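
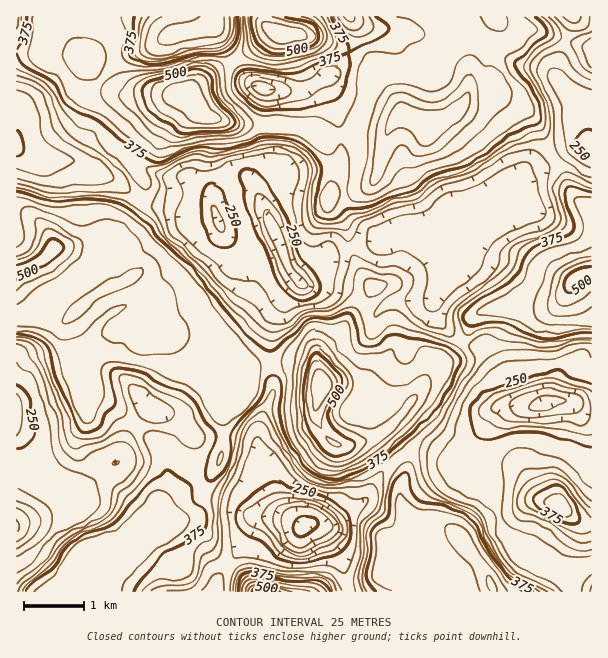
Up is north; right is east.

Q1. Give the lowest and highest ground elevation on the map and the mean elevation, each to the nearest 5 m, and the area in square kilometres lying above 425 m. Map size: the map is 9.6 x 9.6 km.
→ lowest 120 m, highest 570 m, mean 355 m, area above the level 16.7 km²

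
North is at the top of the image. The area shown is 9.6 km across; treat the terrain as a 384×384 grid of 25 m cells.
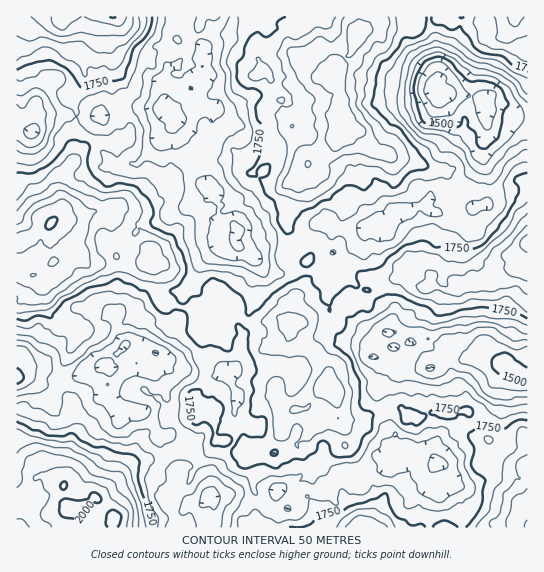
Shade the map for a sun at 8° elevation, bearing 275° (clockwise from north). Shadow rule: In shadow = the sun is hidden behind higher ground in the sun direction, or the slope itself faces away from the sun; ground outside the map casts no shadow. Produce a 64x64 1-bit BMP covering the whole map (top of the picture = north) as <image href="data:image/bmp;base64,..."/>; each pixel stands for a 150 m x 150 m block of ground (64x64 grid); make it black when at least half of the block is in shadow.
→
<image width="64" height="64" href="data:image/bmp;base64,Qk0+AgAAAAAAAD4AAAAoAAAAQAAAAEAAAAABAAEAAAAAAAACAAATCwAAEwsAAAIAAAAAAAAA////AAAAAAAAj//wAAPAAQDH/+AAB4AAAA//4AADgAAAH//hgAPAAAA//+OAA+AAAI//w4QAYAAB5/+BAYAwAAHz+AQBziAAAPHwAAA/mAABwUACDD/AAAHBwAAGP8AAEdjAAAQ/sABYeAAAIC84AIA4ADAAfhAAABAAMAR+AHAA4AAwBP4AOABwADAAfwB8AHAAIAD/gP4DgAAAAP/A/APAAEAA//B8AfgAQAB/8RwB/MAAAP8jGAD+ABAj/wABAH4AEB/+AOAAfgAQH/8MYCDwABAP/gdAZnAAAA8vAwAP/AAMAi8AAA/8GBwGAgCAD/wQOA4AAAgH/BwMBgAAAAP8HwQCAAAAAHgf/AAAAAAEcF/+BAAEAEBwf/wHQAAAZvA/+ARAAAAG8n/wEDABgAP2//A8MAAAB+f/8D54AAADx//AHj8AAAPH/4AGNwEAA4P/AAfBAQADIY8AA+HwAAPwDwAD8PEAAfwGAAPg6eAB/gAAB8D/8AD3AAAAwf/wgGHwAADI//DAAfgAAC//+ECB+AAQH//4QMH4ABAf//gA4fAAAH//+ADj8IAAf//4YOPwAAB///hgi/QAAH//+EAj/AAA///wAAf+AAD//8DAB/4BgH//gMAH/wAAP/8AIA//gAA//wAgB//AAh/+AAAD/8AAH/wAAwf/4AAD+AEAB/4AAAPxAQ=="/>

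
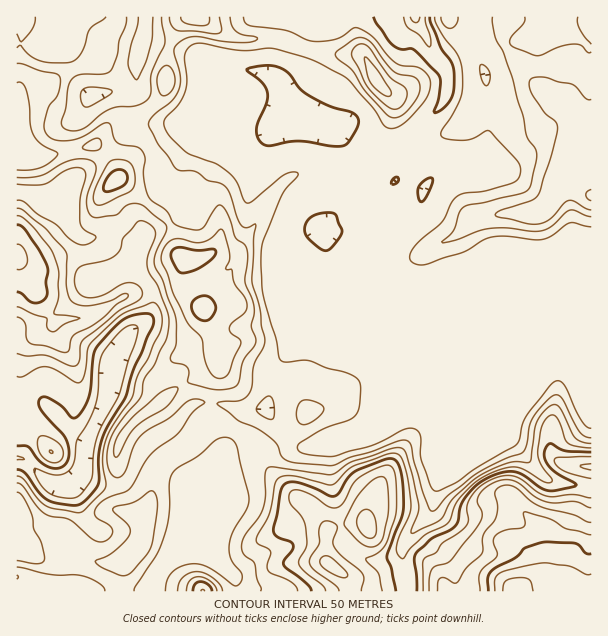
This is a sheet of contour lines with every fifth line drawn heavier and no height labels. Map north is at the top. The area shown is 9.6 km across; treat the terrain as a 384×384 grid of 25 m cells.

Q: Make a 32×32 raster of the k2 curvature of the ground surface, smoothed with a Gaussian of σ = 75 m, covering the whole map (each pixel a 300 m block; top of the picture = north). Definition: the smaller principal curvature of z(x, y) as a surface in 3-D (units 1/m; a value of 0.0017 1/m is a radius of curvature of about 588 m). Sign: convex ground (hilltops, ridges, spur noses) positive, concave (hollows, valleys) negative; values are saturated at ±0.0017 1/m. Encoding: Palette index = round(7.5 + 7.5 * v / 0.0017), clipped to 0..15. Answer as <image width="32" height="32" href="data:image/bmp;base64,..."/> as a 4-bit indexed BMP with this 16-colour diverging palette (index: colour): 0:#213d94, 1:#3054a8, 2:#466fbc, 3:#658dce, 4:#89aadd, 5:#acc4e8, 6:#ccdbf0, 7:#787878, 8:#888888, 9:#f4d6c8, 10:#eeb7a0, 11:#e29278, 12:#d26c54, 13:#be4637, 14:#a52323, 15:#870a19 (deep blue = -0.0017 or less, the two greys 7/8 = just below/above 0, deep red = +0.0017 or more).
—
<image width="32" height="32" href="data:image/bmp;base64,Qk12AgAAAAAAAHYAAAAoAAAAIAAAACAAAAABAAQAAAAAAAACAAATCwAAEwsAABAAAAAAAAAAlD0hAKhUMAC8b0YAzo1lAN2qiQDoxKwA8NvMAHh4eACIiIgAyNb0AKC37gB4kuIAVGzSADdGvgAjI6UAGQqHADNFVURGsUUzM2aAWVR6h4ZWZ3iDQxJVdoljUHdmRWd1lmdWh0Zld0NUBUB3dWZnhmaGNEdXdleFd0uBBUV2WGaEc3iJV3dUZ2RohyFmVmZ2khJUVld3ZHqCeIdAOZpiIDAhJjdmd2ZXY4moNAJ4EDUIsCk2dlZ3UzM1hjZiAghnVlIJUkd2eFQ0MRRWd1NXMYVHBXY0h1VIhmZVZ3d0SoJmZyBXgyJEaIeGd3d3hxZTZmdAZ2V4dVh3hmZ3d3dkVWVnQVdmeWVXd3d3Z3d3dmdmhkE3d3iGR3d3eHd3d3d3WIViBFVVZkd3d3d3eHd3d0RXhjBYp4VHd3dmd3d3d3d5U0eQdXeDV3d3eHd3d3d3d3MyMXU1U2d3d4hmZ3d3d5hkdjSqhZNnd3d3dlVmZneXU1ZRZldUV3d3dmh2RERXlTRmVEVYN1Z3d3ZWeHeYNDJEhUZmZzdmd3d3ZXh3eDcUQoplaGhGdmd3d3ZVVUdniEEYZWd2ZniHd3d2ZmVXh3hmZGd2Z3dmZ3d2d2Z3Znd0M4ZmVnd3d3d2VEeHZ3Z3dlJXdTR3d3d3Y1cieFd3dnZ0M0NzZ4d3d0OJcUdWeIaYdFU1w1d3dmY4dpJHVoh2ZVaXNGNDNEVmWERQVmdmdlVmd0RCNXd4ZWgmI2WGZnaGZndieJZERFVDVAl0iHd3"/>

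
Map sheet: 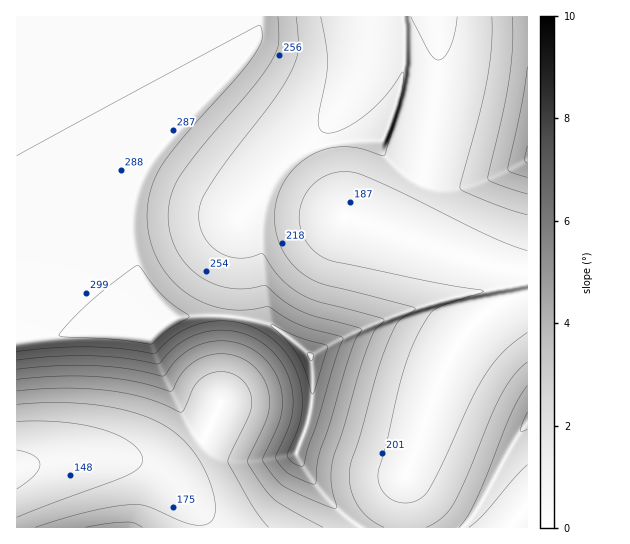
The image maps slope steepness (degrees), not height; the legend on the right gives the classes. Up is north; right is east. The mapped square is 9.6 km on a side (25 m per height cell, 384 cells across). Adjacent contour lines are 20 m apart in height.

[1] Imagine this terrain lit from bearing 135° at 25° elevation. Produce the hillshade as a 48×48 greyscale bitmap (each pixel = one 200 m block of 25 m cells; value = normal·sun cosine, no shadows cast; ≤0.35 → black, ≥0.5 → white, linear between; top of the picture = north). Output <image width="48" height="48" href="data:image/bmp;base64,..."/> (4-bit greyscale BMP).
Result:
<image width="48" height="48" href="data:image/bmp;base64,Qk32BAAAAAAAAHYAAAAoAAAAMAAAADAAAAABAAQAAAAAAIAEAAATCwAAEwsAABAAAAAAAAAAAAAAABEREQAiIiIAMzMzAERERABVVVUAZmZmAHd3dwCIiIgAmZmZAKqqqgC7u7sAzMzMAN3d3QDu7u4A////ACIiIiIiNWZmZmZnd4iJmYd3ZVRDI2mYdzMiIiIjNWZmZmZmd4iZmZiHZlVDMkiZh0QzMzMzRVZmZmZmZ4mZqpmIdmVUMyaZiFVERERERVZmZmZmZ4maqqmYh2ZUQyOKmWVVVVVVVWZmZmZmZnmru7qZiHZlQzJZqXZmZmZmZmZmZmZVVWi8zLupmHdlRDI4qod3d3dmZ3d3dmVDIjW93Mu6mIdlVDIlmoiIiHd3d3d3d2QyEAB97cy6mYdmVDMiepmZmIiIiIiIh2VCEAA87dy6qYd2VEMiSKqqmZmZmYiIiHZDIQAK7dy7qYh2VUMiI7u6qqqpmZmZmXZUMQAH7ty7qZh2ZUMyEcy7u7qqqqqqqYdlQhAG3tzLqph3ZUQyEd3MzLu7u6q7uph2UyEW3t3LqpiHZVQyIe3d3MzMu7zNy6mHZTIm3t3LupmHZlRDIe7u3d3czM3u3LqYdkM33u3MuqmIdlVDIv/+7u7d3d//7cuph1RH3+3cu6mYdmVEMv///+7u3e///ty6l2VFre7cy6qYh2VUQ7vMzMzMu9///+3LqHVDR73ty7qZh3ZVRHeIiIiIiIz//+3LmHZDM1i93LqpiHdlVXd3d3d3d3es3cuYdmVERERXrNy6mId2ZXd3d3d3d3d3d3ZURFVURERFV5vMuph3Znd3d3d3d3d2ZlVERWZVVEVVVVZ5qqqpiHd3d3d3d3d3ZmVURndmVVVVVWZmZ4iZmXd3d3d3d4iHdmZVVnd2ZVVVZmZmZmd3eHd3d3d3eIiId2ZlV4h3ZlZmZmZmd3d3d3d3d3d3eJmIh3ZmZ4iHdmZmZmd3d3d3iHd3d3d3eamYiHdmaJmId2Zmd3d3d3iIiHd3d3d3iaqZiId2eamYh3d3d3d3eIiIiHd3d3d3iqqpmIh3eaqZiHd3d3eIiIiImXd3d3d3irqqmYiHeaqpmId3eIiIiIiZmXd3d3d3eruqqZiIebuqmYiIiIiIiJmZmnd3d3d3ebu6qpmIiKu6qZiIiIiHd4mZqnd3d3d3eLy7qqmYiJu7qpmIiIh2ZVZ5qnd3d3d3d6zLuqqZiIq7uqmZmYh2ZURFeXd3d3d3d4vMu6qpmIibu6qZmYh2ZUQzNHd3d3d3d3m8y7qqmYiImZmZuYh2ZUQyInd3d3d3d3eczLuqqZiId3d3u5h3ZVQzInd3d3d3d3d5zMu6qpmId2Zli5h3ZVQzInd3d3d3d3d3rMy7uqmYh3Zla6h3ZVRDInd3d3d3d3d3eszLu6qZiHdmWbh3ZlRDInd3d3d3d3d3d6zMu6qpmHdmWLmHZlRDMnd3d3d3d3d3d3rMy7qpmId2Z6mHZlVDMnd3d3d3d3d3d3eszLuqmYd2ZpmHZlVDM3d3d3d3d3d3d3d6zMuqmYh2ZpmHZlVEM3d3d3d3d3d3d3d4vMuqmYh3ZomHZlVEM3d3d3d3d3d3d3d3m8uqmYh3Zol3ZlVEM3d3d3d3d3d3d3d3iruqmYh3Zol3ZlVEM3d3d3d3d3d3d3d3iruqmYh3Zoh3ZlVEMw=="/>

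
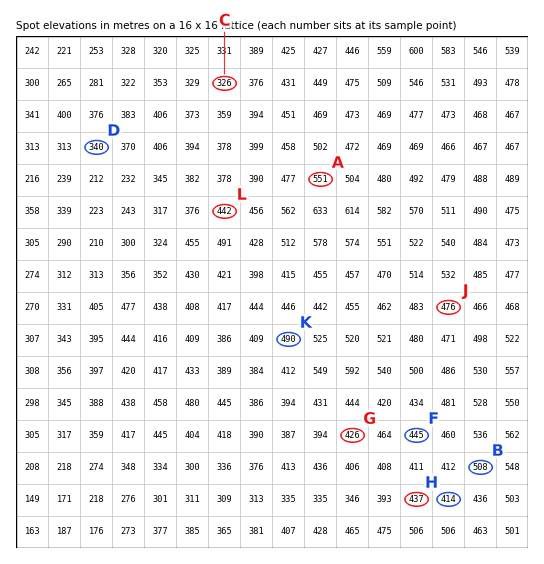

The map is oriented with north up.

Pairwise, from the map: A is higher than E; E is higher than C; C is lower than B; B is higher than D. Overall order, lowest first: C D E B A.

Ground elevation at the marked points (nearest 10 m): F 450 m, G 430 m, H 410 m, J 480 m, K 490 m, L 440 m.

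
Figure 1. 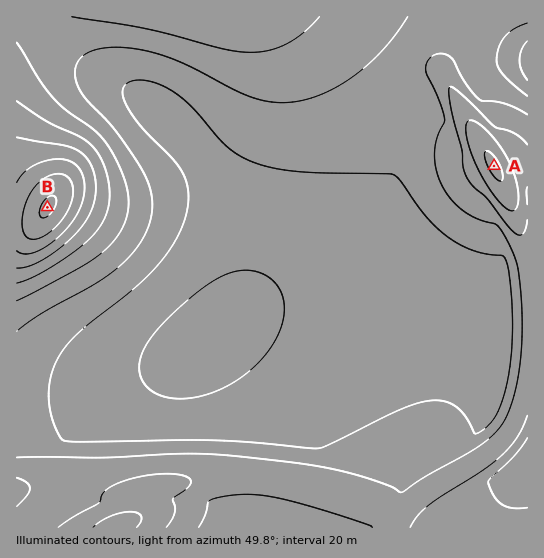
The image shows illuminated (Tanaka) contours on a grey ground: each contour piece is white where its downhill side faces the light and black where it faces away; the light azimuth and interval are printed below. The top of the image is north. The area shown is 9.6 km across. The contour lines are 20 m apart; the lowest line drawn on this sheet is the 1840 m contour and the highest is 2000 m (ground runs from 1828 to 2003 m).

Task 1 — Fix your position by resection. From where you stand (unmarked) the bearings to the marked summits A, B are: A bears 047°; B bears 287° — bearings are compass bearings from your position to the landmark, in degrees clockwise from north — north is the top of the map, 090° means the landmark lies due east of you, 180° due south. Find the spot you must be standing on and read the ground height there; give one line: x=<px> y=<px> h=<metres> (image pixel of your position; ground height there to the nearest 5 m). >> x=350 y=300 h=1850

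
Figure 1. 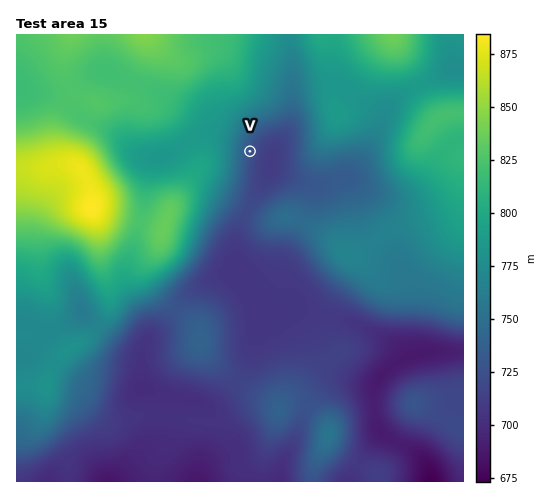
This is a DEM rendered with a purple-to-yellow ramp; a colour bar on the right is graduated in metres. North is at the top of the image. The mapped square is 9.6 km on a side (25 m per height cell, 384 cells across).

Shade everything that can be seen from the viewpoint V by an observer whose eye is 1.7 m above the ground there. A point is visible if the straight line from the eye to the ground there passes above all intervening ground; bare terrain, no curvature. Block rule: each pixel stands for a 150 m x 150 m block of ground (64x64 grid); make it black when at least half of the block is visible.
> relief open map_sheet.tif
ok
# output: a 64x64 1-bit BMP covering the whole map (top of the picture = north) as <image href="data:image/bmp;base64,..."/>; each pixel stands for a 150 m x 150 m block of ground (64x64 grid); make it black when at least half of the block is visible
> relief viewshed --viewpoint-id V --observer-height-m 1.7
<image width="64" height="64" href="data:image/bmp;base64,Qk0+AgAAAAAAAD4AAAAoAAAAQAAAAEAAAAABAAEAAAAAAAACAAATCwAAEwsAAAIAAAAAAAAA////AAAAAAAAAAAAAAAAAAAAAAAAAAAAAAAAAAAAAAAAAAAAAAAAAAAAAAAAAAAAAAAAAAAAAAAAAAAAAAAAAAAAAAAAAAAAAAAAAAAAAAAAAAAAAAAAAAAAAAAcAAAAAAAAAHwAAAAAAAAA/AAAAAAAAAD4AAAAAAAAAfAAAAAAAAAB4AAAAAAAAAPAAAAAAAAAB8AAAAAAAAAHgAAAAAAAAA+AAAAAAAAAH4AAAAAAAAAPgAAAAAAAAAeAAAAAAAAAAwAAAAAAAAABAAAAAAAAAAAAAAAAAAAAAAAAAAAAAAAAAAAAAAAAAAAAAAAAAAAAAAAAAAAAAAAAAAAAAAAAAAAAAAAAAAAAAAAAAAAAAAAAAAwAAAAAAAAAHgAYAAAAAAAf4DwAAAAAAD/4fAAAAAB4f//8AAAAAH////wAAAAAf////AAAAAB////8AAAAAH////wAAAAA//wf+AAAAAH/4A/gAAAAA//gD4AAAAAD/+AHgAAAAAP/4AeAAAAAA//wA4AAAAAB//ABgAAAAAH/+ADAAAAAAf/4AEAAAAAA//gAAAAAAAD/+AAAAAAAAP/wAAAAAAAAwfAAAAAAAAAA8AAAAAAAAADgAAAAAAAAAGAAAAAAAAAAcAAAAAAAAABwAAAAAAAAAHAAAAAAAAAAMDgAAAAAAAAg+AAAAAAAACD4AA=="/>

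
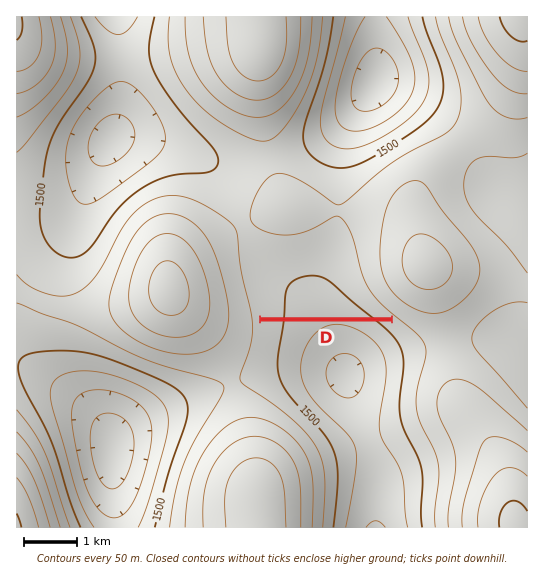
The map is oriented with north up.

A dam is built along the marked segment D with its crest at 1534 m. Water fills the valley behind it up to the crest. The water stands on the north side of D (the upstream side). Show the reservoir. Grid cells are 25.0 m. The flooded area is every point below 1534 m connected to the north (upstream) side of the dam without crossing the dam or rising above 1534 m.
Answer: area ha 267.7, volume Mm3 70.02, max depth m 71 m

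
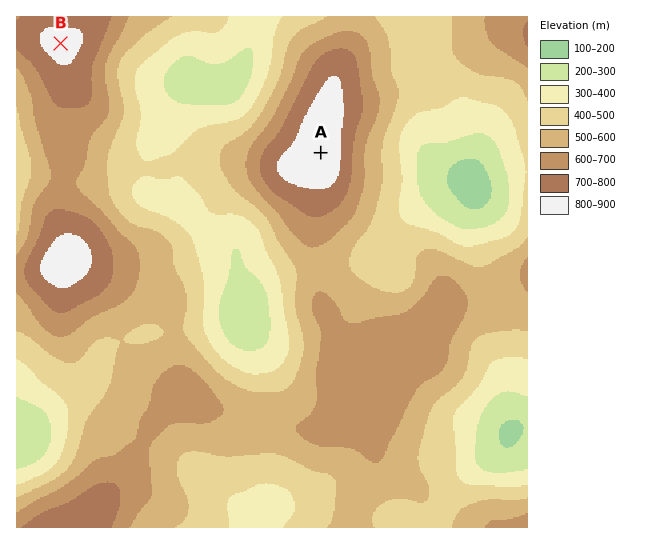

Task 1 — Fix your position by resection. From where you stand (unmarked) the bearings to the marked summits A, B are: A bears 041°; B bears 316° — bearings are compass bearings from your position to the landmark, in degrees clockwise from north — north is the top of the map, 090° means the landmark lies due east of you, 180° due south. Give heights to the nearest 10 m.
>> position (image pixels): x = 248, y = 237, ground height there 340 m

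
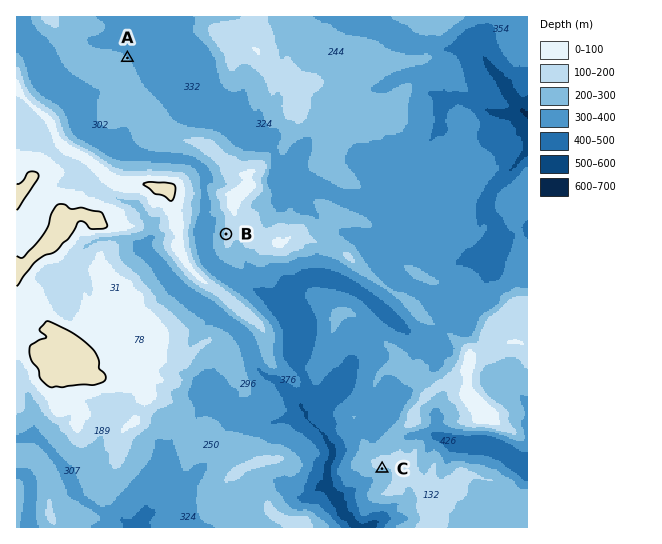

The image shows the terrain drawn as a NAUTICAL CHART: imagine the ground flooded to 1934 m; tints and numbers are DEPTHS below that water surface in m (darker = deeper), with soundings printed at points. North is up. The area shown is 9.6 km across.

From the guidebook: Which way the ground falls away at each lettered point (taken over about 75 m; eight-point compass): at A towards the NE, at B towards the W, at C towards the S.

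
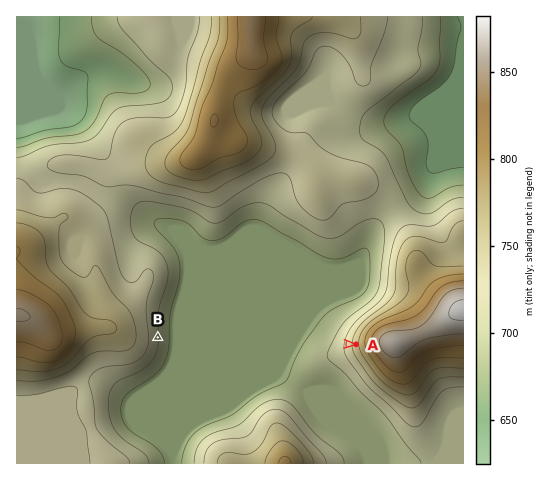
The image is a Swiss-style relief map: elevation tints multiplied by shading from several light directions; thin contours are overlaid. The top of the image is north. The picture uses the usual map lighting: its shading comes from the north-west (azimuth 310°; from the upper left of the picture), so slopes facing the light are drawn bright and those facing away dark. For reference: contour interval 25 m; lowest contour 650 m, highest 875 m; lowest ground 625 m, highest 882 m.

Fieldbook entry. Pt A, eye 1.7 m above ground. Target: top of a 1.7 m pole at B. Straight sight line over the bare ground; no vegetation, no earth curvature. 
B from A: visible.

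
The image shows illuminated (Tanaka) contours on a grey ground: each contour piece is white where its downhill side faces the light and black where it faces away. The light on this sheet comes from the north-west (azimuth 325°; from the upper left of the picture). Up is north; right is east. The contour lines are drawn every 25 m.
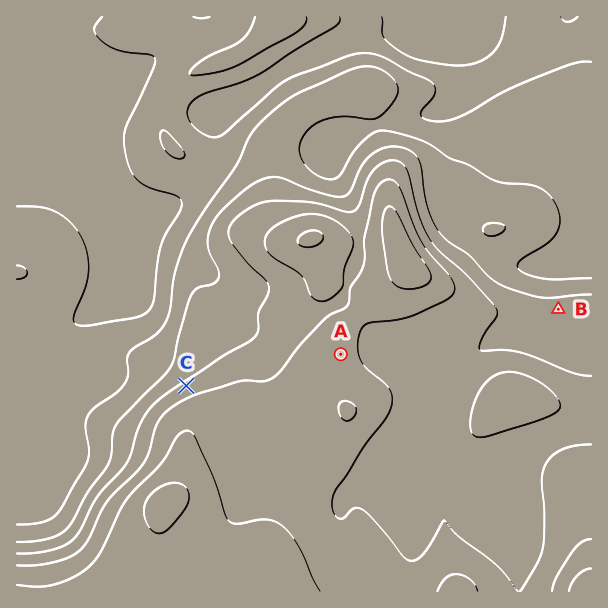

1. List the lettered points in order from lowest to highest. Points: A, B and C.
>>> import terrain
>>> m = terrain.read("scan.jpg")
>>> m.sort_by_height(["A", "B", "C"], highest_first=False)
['B', 'C', 'A']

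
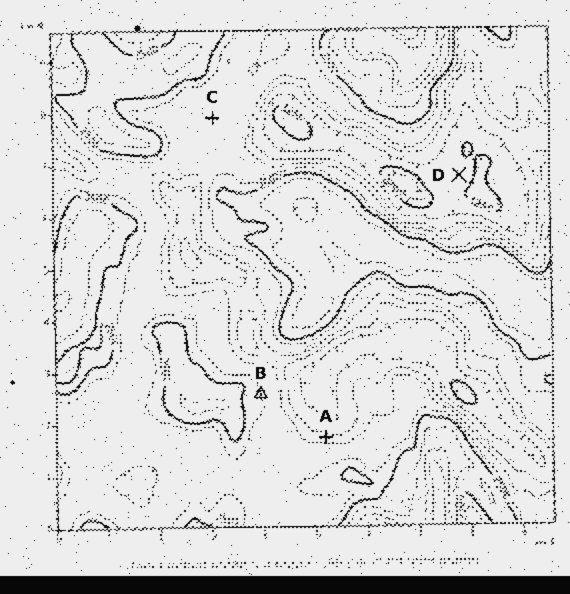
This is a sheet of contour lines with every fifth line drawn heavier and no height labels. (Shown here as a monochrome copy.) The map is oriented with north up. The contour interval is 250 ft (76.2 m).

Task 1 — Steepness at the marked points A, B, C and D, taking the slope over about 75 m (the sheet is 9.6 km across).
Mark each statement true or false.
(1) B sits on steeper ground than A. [false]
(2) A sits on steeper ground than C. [true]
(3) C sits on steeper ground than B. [false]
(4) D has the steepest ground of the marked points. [false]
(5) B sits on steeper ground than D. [true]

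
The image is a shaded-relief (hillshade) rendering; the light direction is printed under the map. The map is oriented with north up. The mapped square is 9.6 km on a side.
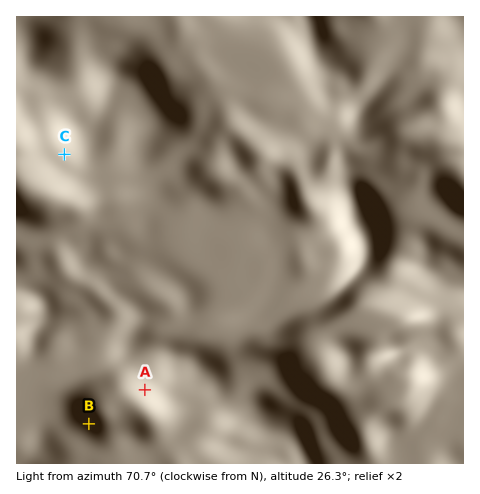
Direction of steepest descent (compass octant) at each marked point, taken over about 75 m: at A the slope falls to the NE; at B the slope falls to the SW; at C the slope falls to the NE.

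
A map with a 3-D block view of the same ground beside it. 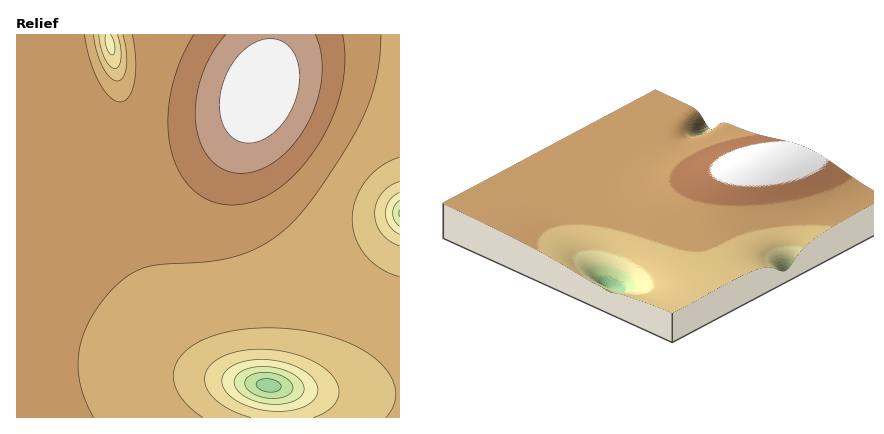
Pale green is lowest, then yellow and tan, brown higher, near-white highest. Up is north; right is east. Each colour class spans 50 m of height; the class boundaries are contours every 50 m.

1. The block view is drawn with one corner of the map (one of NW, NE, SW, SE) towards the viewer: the SE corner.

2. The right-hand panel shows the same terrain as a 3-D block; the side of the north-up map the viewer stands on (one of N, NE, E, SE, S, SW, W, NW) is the SE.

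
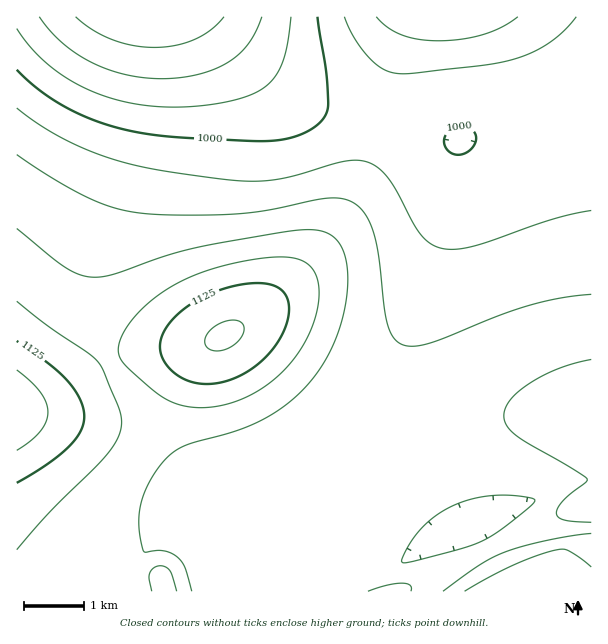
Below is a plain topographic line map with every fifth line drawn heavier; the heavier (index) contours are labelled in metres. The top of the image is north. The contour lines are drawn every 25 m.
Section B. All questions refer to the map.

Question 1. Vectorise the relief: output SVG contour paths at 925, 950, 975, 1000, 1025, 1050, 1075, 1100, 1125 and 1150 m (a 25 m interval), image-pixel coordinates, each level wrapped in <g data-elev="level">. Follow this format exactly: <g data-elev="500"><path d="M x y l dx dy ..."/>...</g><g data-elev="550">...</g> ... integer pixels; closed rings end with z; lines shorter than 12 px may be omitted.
<g data-elev="925"><path d="M224 17l-14 13-15 9-19 6-21 2-23-2-21-6-19-10-16-12"/></g><g data-elev="950"><path d="M262 17l-6 15-8 12-9 10-11 8-13 7-17 5-18 4-18 1-18-1-18-3-18-5-16-8-17-9-13-11-12-12-11-13"/></g><g data-elev="975"><path d="M291 17l-3 25-5 18-7 15-9 10-13 8-18 7-24 4-27 3-27 0-26-4-24-6-22-9-21-11-18-14-17-16-13-18"/></g><g data-elev="1000"><path d="M458 155l-6-2-6-4-2-6 1-6 4-5 6-4 7-1 6 1 7 6 0 9-7 8z"/><path d="M317 17l10 58 1 27-1 9-5 9-10 9-13 6-15 4-27 2-77-4-33-3-28-6-30-10-27-13-24-16-21-19"/></g><g data-elev="1025"><path d="M465 591l48-26 24-10 20-5 7-1 5 2 22 16"/><path d="M591 210l-40 10-77 26-16 3-14 0-12-4-10-9-8-11-24-45-10-11-12-7-11-2-12 1-55 16-29 4-30-1-60-8-45-9-39-13-37-19-33-23"/><path d="M344 17l12 23 16 21 15 10 17 3 82-9 33-8 17-6 15-9 14-12 11-13"/></g><g data-elev="1050"><path d="M443 591l36-26 24-12 42-12 46-8"/><path d="M404 563l-3-2 3-7 15-23 15-14 18-11 19-7 21-3 24 0 19 4-4 6-19 15-17 13-13 7-26 9z"/><path d="M591 294l-28 4-30 6-33 11-68 27-15 4-12 0-10-7-8-15-3-16-6-56-6-25-9-16-12-9-12-4-13 0-60 13-36 3-57 1-36-2-26-6-25-10-33-19-36-23"/><path d="M376 17l11 10 15 8 17 4 19 2 24-2 21-5 18-7 17-10"/></g><g data-elev="1075"><path d="M192 591l-7-24-8-10-12-6-7-1-12 2-3-1-3-17-1-16 2-15 5-14 13-22 17-17 16-7 47-13 24-10 27-18 22-22 11-15 9-17 7-18 5-18 3-19 1-18-2-15-4-12-7-10-11-6-12-2-18 1-100 17-31 9-50 17-21 3-14-3-13-7-48-38"/><path d="M411 591l-1-6-8-2-15 2-19 6"/><path d="M591 359l-31 9-30 15-19 16-6 9-1 8 3 10 9 9 71 44-1 3-23 19-5 6-2 6 3 5 5 2 27 2"/></g><g data-elev="1100"><path d="M177 591l-6-19-4-4-6-2-6 1-5 6-1 6 3 12"/><path d="M17 550l33-38 57-57 11-18 4-15-4-17-15-34-5-9-10-9-43-29-28-23"/><path d="M189 407l26 0 28-9 26-14 21-21 18-27 6-15 4-15 1-13-1-12-4-9-6-8-14-6-19-1-30 4-33 8-24 9-21 11-19 14-15 15-8 12-6 12-1 9 3 9 12 12 26 23 14 7z"/></g><g data-elev="1125"><path d="M17 483l30-18 21-18 13-16 3-15-1-9-4-9-12-18-19-17-31-22"/><path d="M195 383l17 1 19-5 20-10 16-13 13-18 8-18 1-17-3-7-4-5-9-6-10-2-15 1-17 3-16 5-15 7-14 9-12 10-8 11-5 9-1 9 2 9 4 9 8 8 9 6z"/></g><g data-elev="1150"><path d="M17 450l13-9 9-9 6-9 3-10-2-11-6-10-10-11-13-11"/><path d="M210 350l12 0 13-6 8-11 1-4-1-5-4-3-8-1-9 2-8 5-7 7-2 7 1 5z"/></g>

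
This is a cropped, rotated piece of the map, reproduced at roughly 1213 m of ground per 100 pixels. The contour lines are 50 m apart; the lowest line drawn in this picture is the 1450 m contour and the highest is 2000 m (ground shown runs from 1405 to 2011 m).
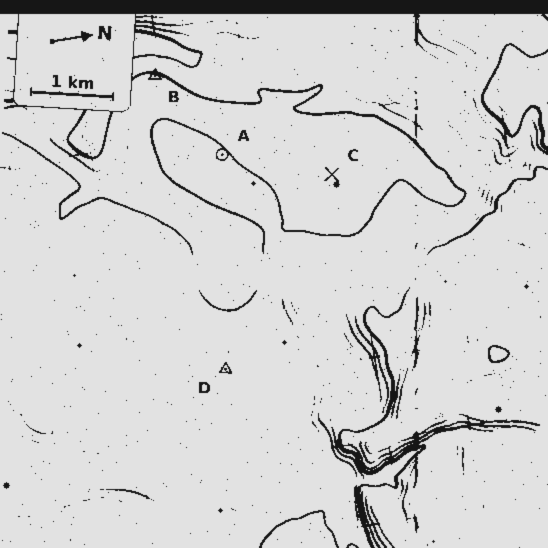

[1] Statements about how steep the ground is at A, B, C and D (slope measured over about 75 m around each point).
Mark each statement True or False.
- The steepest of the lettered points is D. False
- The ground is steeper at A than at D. True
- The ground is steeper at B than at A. True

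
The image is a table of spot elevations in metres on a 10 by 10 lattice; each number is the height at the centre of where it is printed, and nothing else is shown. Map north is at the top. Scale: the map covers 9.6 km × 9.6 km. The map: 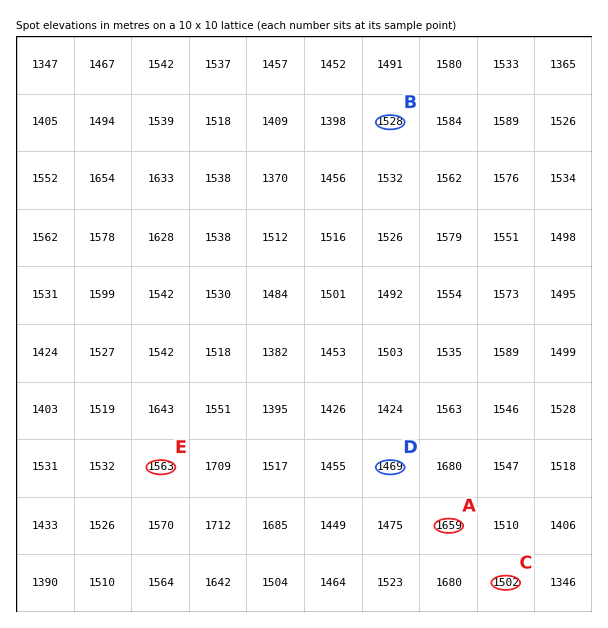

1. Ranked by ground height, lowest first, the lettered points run D C B E A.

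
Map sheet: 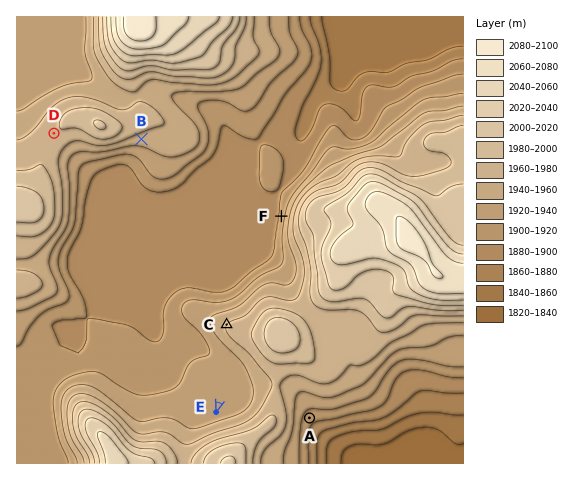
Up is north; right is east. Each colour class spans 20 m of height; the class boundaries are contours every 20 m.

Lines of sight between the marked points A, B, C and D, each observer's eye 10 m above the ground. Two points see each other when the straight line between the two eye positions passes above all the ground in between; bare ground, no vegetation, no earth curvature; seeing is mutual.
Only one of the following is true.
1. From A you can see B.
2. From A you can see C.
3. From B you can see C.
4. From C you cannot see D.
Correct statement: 3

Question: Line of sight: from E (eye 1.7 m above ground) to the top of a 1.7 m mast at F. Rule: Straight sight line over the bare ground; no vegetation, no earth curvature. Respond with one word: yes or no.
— no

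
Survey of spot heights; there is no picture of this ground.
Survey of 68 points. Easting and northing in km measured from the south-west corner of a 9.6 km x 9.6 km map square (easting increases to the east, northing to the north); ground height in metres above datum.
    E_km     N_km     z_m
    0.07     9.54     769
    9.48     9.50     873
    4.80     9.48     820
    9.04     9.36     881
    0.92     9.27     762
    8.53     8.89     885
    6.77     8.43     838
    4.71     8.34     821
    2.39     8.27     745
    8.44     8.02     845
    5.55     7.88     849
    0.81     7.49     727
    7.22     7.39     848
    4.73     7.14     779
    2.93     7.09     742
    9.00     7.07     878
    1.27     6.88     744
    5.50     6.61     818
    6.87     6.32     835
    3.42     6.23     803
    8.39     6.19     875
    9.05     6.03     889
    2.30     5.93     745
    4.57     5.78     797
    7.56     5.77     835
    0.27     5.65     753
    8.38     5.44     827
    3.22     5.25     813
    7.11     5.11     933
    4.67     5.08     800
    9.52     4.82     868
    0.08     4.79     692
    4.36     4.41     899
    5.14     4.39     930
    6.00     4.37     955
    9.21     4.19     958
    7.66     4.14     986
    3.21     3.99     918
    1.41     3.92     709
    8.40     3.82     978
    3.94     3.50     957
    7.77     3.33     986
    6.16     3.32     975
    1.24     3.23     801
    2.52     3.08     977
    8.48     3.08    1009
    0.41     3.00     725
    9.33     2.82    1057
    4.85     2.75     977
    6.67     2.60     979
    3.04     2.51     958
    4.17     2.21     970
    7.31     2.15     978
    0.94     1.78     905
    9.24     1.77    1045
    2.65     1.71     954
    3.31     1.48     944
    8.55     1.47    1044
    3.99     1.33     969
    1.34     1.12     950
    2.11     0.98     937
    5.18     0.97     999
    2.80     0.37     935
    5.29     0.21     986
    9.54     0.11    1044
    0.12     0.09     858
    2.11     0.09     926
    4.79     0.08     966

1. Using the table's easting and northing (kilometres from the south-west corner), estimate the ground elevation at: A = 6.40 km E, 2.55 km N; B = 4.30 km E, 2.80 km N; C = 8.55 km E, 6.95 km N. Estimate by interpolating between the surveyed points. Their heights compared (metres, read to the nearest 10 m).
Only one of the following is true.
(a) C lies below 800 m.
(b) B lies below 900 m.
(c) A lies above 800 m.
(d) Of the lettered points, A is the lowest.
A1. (c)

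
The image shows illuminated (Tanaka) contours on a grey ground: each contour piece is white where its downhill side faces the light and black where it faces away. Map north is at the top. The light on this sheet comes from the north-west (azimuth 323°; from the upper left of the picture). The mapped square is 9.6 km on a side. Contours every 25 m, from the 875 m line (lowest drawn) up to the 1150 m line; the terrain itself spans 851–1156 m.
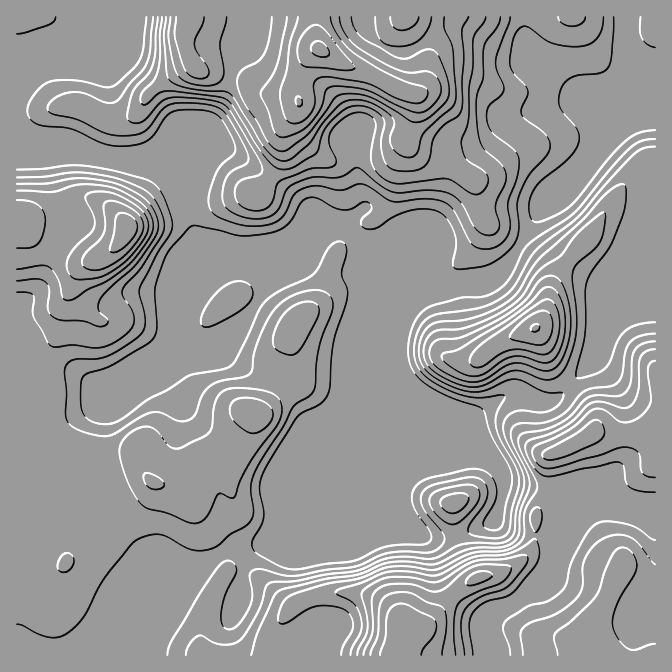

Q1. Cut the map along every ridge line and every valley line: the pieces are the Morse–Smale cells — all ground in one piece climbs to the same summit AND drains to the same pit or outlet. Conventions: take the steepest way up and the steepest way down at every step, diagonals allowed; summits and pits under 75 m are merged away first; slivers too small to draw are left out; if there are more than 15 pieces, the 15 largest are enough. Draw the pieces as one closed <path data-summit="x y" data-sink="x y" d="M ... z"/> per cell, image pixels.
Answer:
<path data-summit="320 50" data-sink="627 17" d="M655 16l-638 0-1 137 29 1 13-3 27 0 12 5 27 5 20 0 15-3 15 12 10 17 2 21 8 27 5 4 13 0 35 7 27-3 18-7 22 1-94 39-17 17-14 22 2 18 8 6 10 0 31-15 13-14 15-26 32-15 10-10 20 10 22 2 12 5 74 0 12 7 35-5 19-10 14-18 25-43 48-45 27-37 11-12 0-16 5-14-1-21 19 17 4-1z"/><path data-summit="127 228" data-sink="627 17" d="M85 151l-27 0-13 3-29 1 0 500 141 1 4-19 17-39 18-18 12-16 6-6 15-9 34-5 13-26 40-100 18-15 9-15 56-56 14-24 9-9 36-16-8 0-12-7-74 0-12-5-22-2-20-10-10 10-32 15-15 26-13 14-26 14-15 1-10-9 0-15 14-22 17-17 94-39-22-1-18 7-27 3-35-7-13 0-5-4-8-27-2-21-5-10-10-13-10-6-15 3-20 0-27-5z"/><path data-summit="405 632" data-sink="627 17" d="M634 61l0 22-5 14 0 16-11 12-12 17 0 3 33 33-3 14 0 21-2 2 0 38-45 110-20 25-10 10-7 3-10 2-22-9-12 0-33 22-30-10-25-15-14-14-7-20 3-29-59 60-9 15-18 15-40 100-13 26-23 2-21 8-11 10-12 16-18 18-19 44 0 14 333 0 1-2-7-17 2-20 6-6 21-8 24-19 9-9 5-10 3-11 0-27 2-2 0-23-4-5 1-4 4-2 31 0 32 15 20 5 14-1 0-430-4-1z"/><path data-summit="535 328" data-sink="627 17" d="M605 143l-14 19-48 45-25 43-14 18-19 10-21 3-34 13-17 14-12 24-2 25 7 20 14 14 28 17 27 8 33-22 12 0 22 9 10-2 7-3 30-35 45-110 0-38 2-2 0-21 3-14z"/><path data-summit="592 624" data-sink="627 17" d="M590 491l-31 0-5 2 4 9 0 23-2 2 0 27-3 11-5 10-9 9-24 19-21 8-6 6-2 20 8 19 162-1 0-143-14-1-20-5z"/>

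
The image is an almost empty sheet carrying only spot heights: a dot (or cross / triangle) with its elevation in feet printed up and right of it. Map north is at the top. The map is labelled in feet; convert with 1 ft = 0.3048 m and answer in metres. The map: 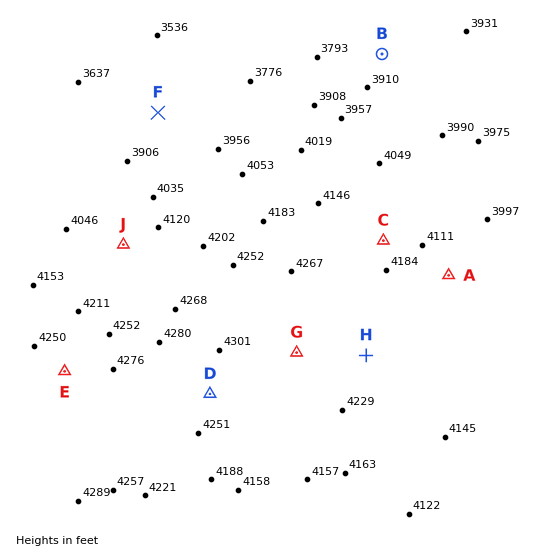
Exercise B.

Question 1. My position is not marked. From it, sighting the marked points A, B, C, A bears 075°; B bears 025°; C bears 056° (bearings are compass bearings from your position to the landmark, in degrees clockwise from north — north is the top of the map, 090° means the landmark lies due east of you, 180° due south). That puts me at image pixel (255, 327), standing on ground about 1310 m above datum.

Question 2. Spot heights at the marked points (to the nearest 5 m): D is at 1305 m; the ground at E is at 1305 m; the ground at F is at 1155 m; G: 1310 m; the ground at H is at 1290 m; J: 1260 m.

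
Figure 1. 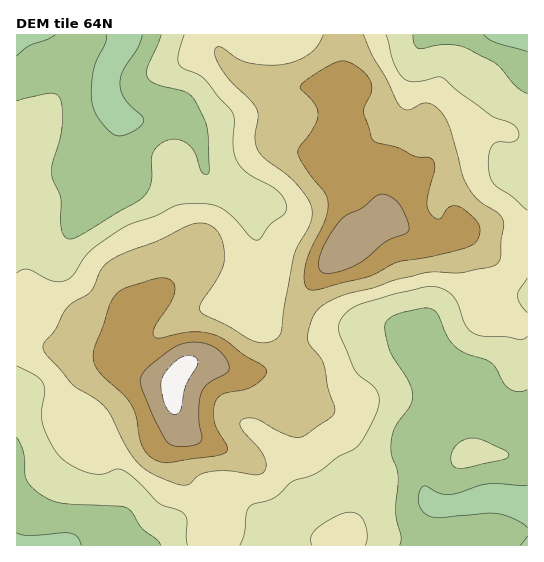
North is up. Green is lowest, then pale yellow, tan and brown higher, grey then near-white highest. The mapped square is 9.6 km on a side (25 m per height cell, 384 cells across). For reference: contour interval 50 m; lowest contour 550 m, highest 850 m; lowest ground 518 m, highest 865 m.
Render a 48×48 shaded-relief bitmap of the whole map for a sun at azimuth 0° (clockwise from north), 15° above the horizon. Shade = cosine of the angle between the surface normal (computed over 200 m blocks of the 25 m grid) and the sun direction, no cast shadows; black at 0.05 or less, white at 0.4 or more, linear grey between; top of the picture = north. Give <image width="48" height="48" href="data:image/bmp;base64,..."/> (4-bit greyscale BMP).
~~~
<image width="48" height="48" href="data:image/bmp;base64,Qk32BAAAAAAAAHYAAAAoAAAAMAAAADAAAAABAAQAAAAAAIAEAAATCwAAEwsAABAAAAAAAAAAAAAAABEREQAiIiIAMzMzAERERABVVVUAZmZmAHd3dwCIiIgAmZmZAKqqqgC7u7sAzMzMAN3d3QDu7u4A////AHZVZ4iIh2d4mZmIiJmau7qZmZqquqmYiHZVVniIh2Z4mpmYiZmrvMupmaq8zLupqndlVWZ3d2ZnmamZiImrzMuqmavN3t3MzHdmVVVWZ2ZmeJmYd3iavMy6mZq6q83cy3d2ZlVWZmZVZ4mHZmeImry7qZmHZniZh3d3ZmZmZVRFeIh1VWZmeJqqqYh2VERERIiHdmZmVDNFZmVEVnZVZ3iJqZiHZUMzRJmHdmd2QyIjMjNFeIdlZmd4mpiIh2ZmZ4iHZmd2REQxETV5qod3ZmZ4mZiJmZiJmYh3Znh2VnZTRXq8uYd3dmZ3iZiJqqqqqYh3eJh2eHZWebzLmHd3d2Z3eIiJq7qqqoiImZh3iHZWirqph3eId3d3d3iJmqqpmYmZmYd3d2ZniZh3d4iIiJmId3iJmZmZmYmpmHZmZmeIiHVVZ4iImaqpiIiZmZmYiHiZh2VVZ3iYdkM0VniImru6qZmZmZmYd2Znd2VniaqoZURWZ3iJmqu7u6qZmZmIdlVWd3d4q93Khmeaqpqqqqq7u6mZmIiHd2ZniIiJq9/9yqve3cu7uqqruqmZh2Znd4iJmZqYms7////+7cu7u6qqqpmYhlRWd6qqqZqpiaz////+3LqZqqqqmZmYdkRFZ7u6qqqpiIm+///cu6mImZmZmIiIdlVWeKq7u7uqmHeKvNy7qqmHdmZmd3eId3d4mpqrzMu7qYd3iaqqmqmGREMzRFVmZnmqqpms3cu8zLqHd3iZmaqFMhEBEiM0Romqmaq8zcu83cuph3eJmaqWMQAAEREiNXiHeKq7zLu8zMy6mIeJmZqoUhEiIiESNWZmeKqrvMzMzMy6mYiJqpq6hkREQzIjNFVniJmqvN3dzMy6mZmqqpq8yod2VERFZVV4mYmavN7t3MzLqqqrqqvN3LmIdlaIh3eImZmZq97u7d3czMu7qrvM3cuph4mqmZmYiaqpmbze/u3d7t3Lu7uqvMy6mZq6qry6qrupmJrN7t3d7u3LqqmImsy6qqqqu97ty7uqmZmrzMzN7u25iIdmebu6qqmavd3dy6qqqpmqq6qrzcuXZmVVaKuqqqmJvMzMy5mZqqqqmZmaq6h2VURFeKq7qrqYmqqqqoiJmqqqmZmZqpd2VEVniZq7u7upmqmZiHeImZqqqqqqqZh3ZWeJmZmszMu6qqmYd4iIiZqqu7zLuZmIh4mqqZmbzMu6qqmId5mIiZq7zMzMqYmZmaqqqpmavLu7qqmZmaqpmZq7qru7mIiZmqqqqpmaq8u7uqqZqsy6mZu5h4mZh3d4iIiZmImZq8vMy7qqu9zKmZqoZmZ3d2ZmZnd4d3eIm8zdy7qrzMy7qZmYdmVVVmVVaIiIiIiJrN3ty6qrzLu7qZiZmHZURVVoq8y7uqqrzN7cuqq8zLu7upiauphlVWeb3u7d3MzN3M3LqrzMy7u7upeKzLqYdnm83d3d3MzMy7zMzM3ty6q7uph5vLuqmJq8y7vMzLu7uqvN7d7u3Kq7qpiJvLu6qau7u6u7u7u7qqrO7u7u3A=="/>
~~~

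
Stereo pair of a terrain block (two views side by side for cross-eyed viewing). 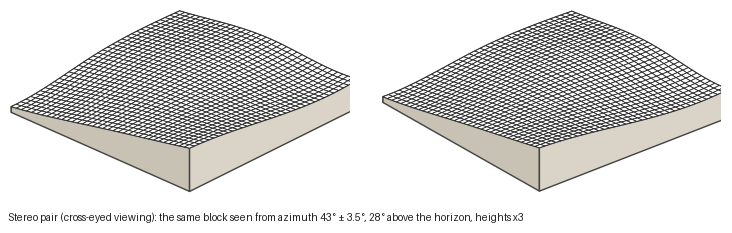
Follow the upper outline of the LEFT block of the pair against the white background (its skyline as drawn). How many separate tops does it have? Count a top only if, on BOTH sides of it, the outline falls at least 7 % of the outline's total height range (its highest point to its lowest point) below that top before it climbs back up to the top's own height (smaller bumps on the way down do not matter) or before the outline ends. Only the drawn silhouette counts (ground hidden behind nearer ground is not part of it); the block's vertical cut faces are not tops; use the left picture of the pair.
2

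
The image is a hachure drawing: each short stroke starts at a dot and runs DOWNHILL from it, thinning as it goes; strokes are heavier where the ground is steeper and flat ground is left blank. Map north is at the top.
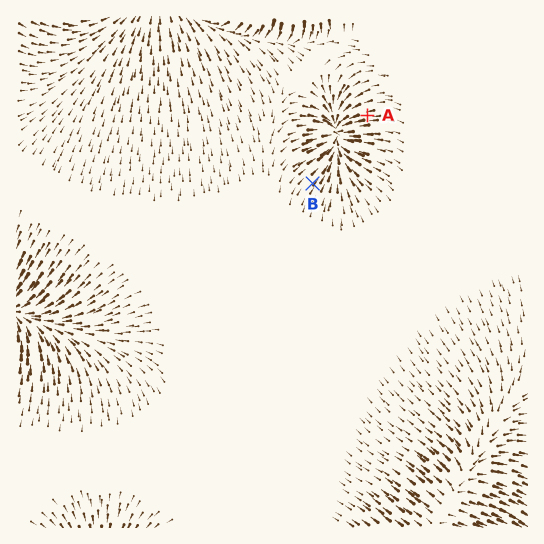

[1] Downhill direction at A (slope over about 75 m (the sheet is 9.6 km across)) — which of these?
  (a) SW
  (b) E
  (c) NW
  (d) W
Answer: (d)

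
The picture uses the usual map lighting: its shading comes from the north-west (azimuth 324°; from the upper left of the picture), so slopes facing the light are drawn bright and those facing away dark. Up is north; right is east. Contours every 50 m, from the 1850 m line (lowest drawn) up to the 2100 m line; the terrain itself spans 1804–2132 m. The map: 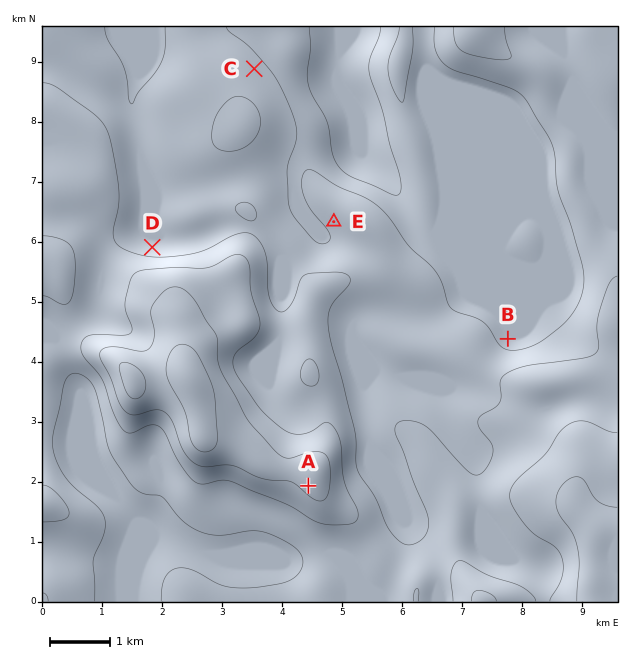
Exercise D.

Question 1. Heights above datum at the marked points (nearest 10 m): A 2060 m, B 1880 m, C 1910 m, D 1920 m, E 1910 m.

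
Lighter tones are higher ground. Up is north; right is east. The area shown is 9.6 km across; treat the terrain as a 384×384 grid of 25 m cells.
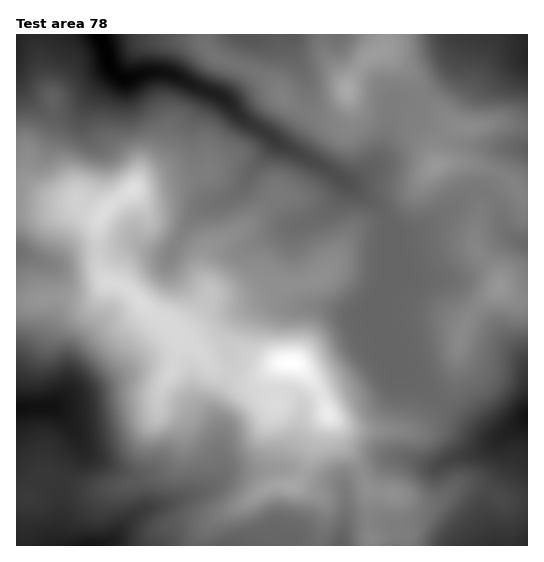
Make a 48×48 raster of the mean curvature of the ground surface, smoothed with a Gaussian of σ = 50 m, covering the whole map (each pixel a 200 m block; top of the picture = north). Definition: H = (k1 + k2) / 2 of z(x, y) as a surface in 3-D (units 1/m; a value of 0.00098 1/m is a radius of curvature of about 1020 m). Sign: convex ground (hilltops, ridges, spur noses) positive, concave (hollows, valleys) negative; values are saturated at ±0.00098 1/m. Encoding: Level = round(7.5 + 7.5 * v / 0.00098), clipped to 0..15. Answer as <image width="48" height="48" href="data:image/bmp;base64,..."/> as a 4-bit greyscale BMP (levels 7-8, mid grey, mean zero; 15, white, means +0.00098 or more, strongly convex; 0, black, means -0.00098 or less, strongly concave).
<image width="48" height="48" href="data:image/bmp;base64,Qk32BAAAAAAAAHYAAAAoAAAAMAAAADAAAAABAAQAAAAAAIAEAAATCwAAEwsAABAAAAAAAAAAAAAAABEREQAiIiIAMzMzAERERABVVVUAZmZmAHd3dwCIiIgAmZmZAKqqqgC7u7sAzMzMAN3d3QDu7u4A////AKh4mFMieqhozJZnd3dnuCb/y96DV3h4mJd3iZmDWbyXm6dVVndmmSXKd5uWVnh3iJiHeIqWRYqpmruXU0VEijSnVmipZWd4mKmYd4mIYhNXmavvpBRVrESnaJiLp2Z6qLmHd5qap0VDRWed+3rKzEXKrNyKyWaLqZiHeKvMypmXVERnz+/5hzXardtmzKiZmIiIiIiYd4mpd3RHd3eYUyW4aYYjncuHd4mYh1Q0V1WJd4U2dTJZdDelNWQgN3h2eImYhkNHqnRph3VXh3aKqauDI0V1EjRniYiZhUVnmoRallRZuGd4iKlUVXq6h3RFiomqdVVnnNppplQ33IZWd6uZvN3LuWVEaZqYZlVonP+WqEIWzbhX7/2ImqmJmGZlRUREV2Vomt+mlyJIu7pU79Y1Znd3iYh2UkRDVkR5qc10ZUerqapDz3RmVnd3iZmpY5mGVDNpmc2FV4nKhmU36leWRnd3iIm6lZmGQjRXZp3ZacmIh1R96Hh0V3dniImrlHiYQkeYVGrZarhmjN3/qIdFZ3dnmYiagmi5Q3ipdmeYe5ZmbP/9hlNGd3dnrIeYY1eqVJmZh3iYioaJesztljNnd3dnrZeHVWeadnmqd5qYmXmqh2ebp0V3d3dnm6d2Z4d3mYiKmJmJqIdmdTNplUZ3d3d4mqhlibqGerhGmpq6h4VFVTM1ZEZ3d3d5mahmnLy4eKpTjMu5eJdmVWZEVVVnd3d5mJqIq6uqhY2nvsdVeduXZ3iIiXZnd3d3dmrMqYmYY3/s23M1jOuXZ4maq6hmd3d2ZUfNlpl1I5+puDEmrbhmeJmJqrp2d3d3ZlasqHVCFL53qEIWqWRXiZZoqql2d3eHd4iJqiNVNJx2dkMViGVWiXVnmrlmd3d3iaqHdjaIZYt1VZc0mqmGZ2Zniap2Z3d3iap1RHmph52VR9xTaaq6hlVmd5uXZnd3iJp1aoq7qZ3GNtyERmebqGVVZnqoZndnd5p1fWiqqXrqV8l2RFVomIiIdniGVph2ZomFfFequ4e9zcdmVVVViZqql3ZVaLqGZnh2i3iqvsh7/8VXeIdkeqqqqERYiKuXZmZnq5dnrsln78VXeal0a8updCRodpvKdmeJu5dFm3Ujj7Z3aKmGSLpzEVd2VXnOyquqqppmlzISfZaIaKiblmQAJql1RXebqph2Vrx3hTVniXaIaam+xAAmm8uGV5iHVURDRct2dVmoZ4eHerqoMAWKu7qYeJd3eJmHeqhmdWmYZ5mYeskwAWq7qHiYd4dnm97cu4ZYhmiIZ5q7urYAi8y5dnmHZ4d4qom9ymWNpleYZ6vMuEAH3dyGVs6GZ3eKuFVomFfPx2iUFs23EAAYurtlSf90VmeahmZVVli7mIdQAWYwAFaKqrpkWv5zVnm3RYmHZmiHaJUSUAAAW+7cuphUepqVaJy1NomHZmmXacYF2VVYvv7Ll2ZWqVjaq5mEV3iHZnmXesYF7t3Mzcl2VndZxzbMu6lkV3eId5l3inEYzMzLzJVFaJdZtzSKvMtkZ3eJmQ=="/>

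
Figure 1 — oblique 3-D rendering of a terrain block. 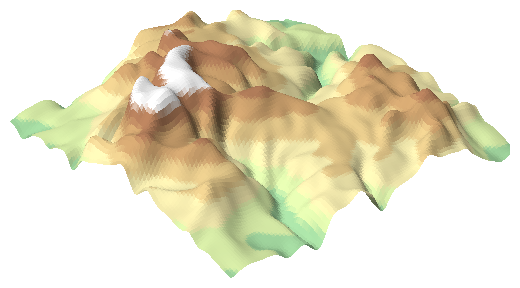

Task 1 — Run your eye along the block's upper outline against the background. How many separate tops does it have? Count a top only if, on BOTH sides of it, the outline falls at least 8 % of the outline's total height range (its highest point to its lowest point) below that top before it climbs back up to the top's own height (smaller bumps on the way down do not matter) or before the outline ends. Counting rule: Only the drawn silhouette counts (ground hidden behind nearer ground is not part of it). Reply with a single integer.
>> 3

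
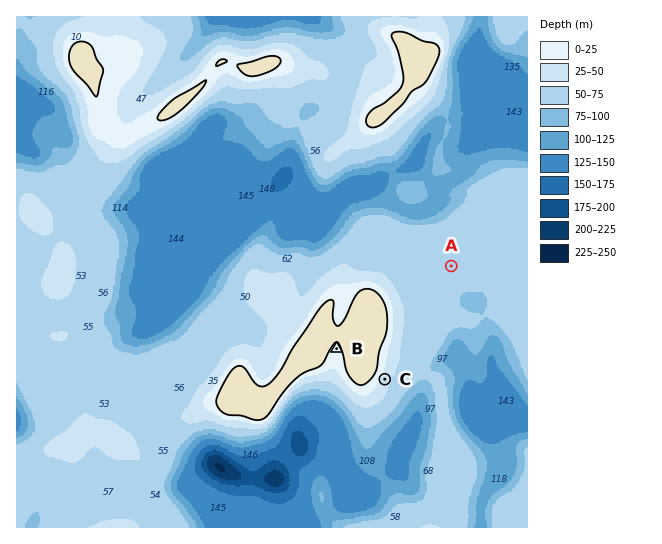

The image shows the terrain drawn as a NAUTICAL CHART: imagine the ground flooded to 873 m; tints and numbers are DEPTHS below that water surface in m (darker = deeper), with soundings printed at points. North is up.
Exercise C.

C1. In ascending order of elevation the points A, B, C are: A C B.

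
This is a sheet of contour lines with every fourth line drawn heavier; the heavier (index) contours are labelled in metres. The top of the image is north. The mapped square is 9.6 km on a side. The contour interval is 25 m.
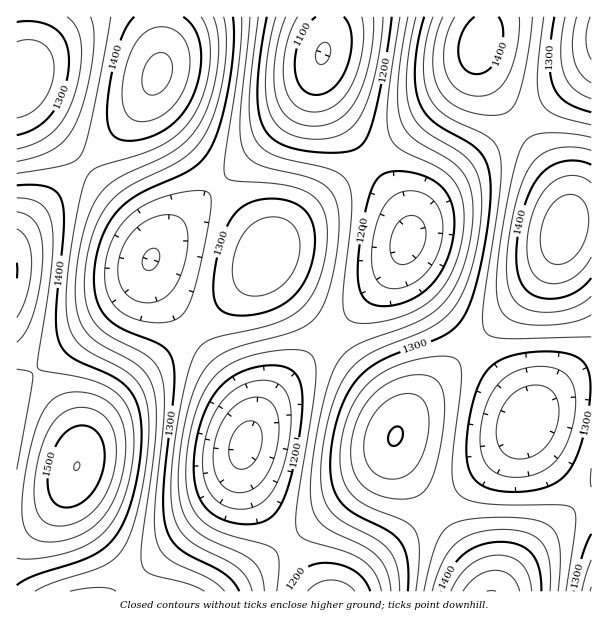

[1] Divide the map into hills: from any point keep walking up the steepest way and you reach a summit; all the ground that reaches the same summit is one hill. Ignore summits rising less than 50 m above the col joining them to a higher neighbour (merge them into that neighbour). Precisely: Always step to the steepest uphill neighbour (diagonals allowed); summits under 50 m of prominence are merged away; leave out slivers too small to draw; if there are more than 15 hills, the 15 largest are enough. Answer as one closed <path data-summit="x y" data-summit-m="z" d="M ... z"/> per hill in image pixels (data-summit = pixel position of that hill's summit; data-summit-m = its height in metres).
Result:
<path data-summit="77 467" data-summit-m="1525" d="M149 264l-7 14-9 12-25 24-92 72 0 205 304 1-14-25-46-61-13-26-5-16 0-9 6-18 2-17-8-22-22-33-58-72-11-20z"/><path data-summit="395 437" data-summit-m="1401" d="M405 247l-11 20-16 21-89 89-18 21-13 19-14 30 0 24 12 27 65 94 24 0 38-39 114-93 20-22 11-15-2-13-9-14-69-75-30-36-12-22z"/><path data-summit="267 257" data-summit-m="1349" d="M320 64l-10 23-24 33-117 113-19 28 1 12 11 20 58 72 22 33 8 22-1 14 9-17 20-28 78-78 29-32 15-21 9-19 0-15-7-18-72-102-10-24z"/><path data-summit="158 74" data-summit-m="1457" d="M329 16l-302 0 1 40-6 24 0 10 6 12 15 20 97 103 10 14 3 15 16-21 41-41 35-30 41-42 16-21 14-24 8-21 6-25z"/><path data-summit="564 230" data-summit-m="1469" d="M591 67l-33 29-100 76-36 37-16 36 0 18 12 22 30 36 63 68 15 21 2 11 9-12 17-12 19-7 19-3z"/><path data-summit="480 42" data-summit-m="1415" d="M591 16l-261 1-2 21-8 22 0 20 4 10 18 33 43 57 17 26 7 18 1 11 10-22 7-10 31-31 100-76 34-30z"/><path data-summit="492 591" data-summit-m="1476" d="M591 388l-10 0-21 6-23 15-20 29-20 22-114 93-37 38 245 1z"/><path data-summit="17 270" data-summit-m="1501" d="M21 80l-5 1 1 304 91-71 25-24 9-12 10-21 0-11-12-21-104-112-14-23z"/>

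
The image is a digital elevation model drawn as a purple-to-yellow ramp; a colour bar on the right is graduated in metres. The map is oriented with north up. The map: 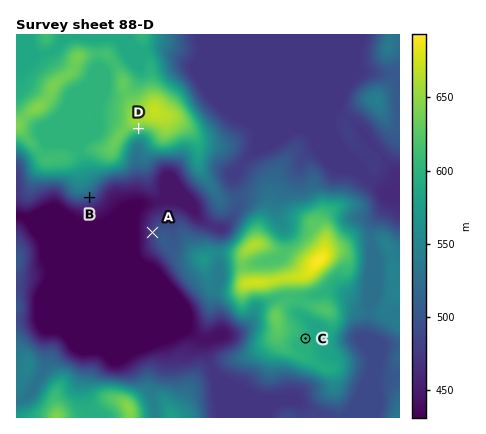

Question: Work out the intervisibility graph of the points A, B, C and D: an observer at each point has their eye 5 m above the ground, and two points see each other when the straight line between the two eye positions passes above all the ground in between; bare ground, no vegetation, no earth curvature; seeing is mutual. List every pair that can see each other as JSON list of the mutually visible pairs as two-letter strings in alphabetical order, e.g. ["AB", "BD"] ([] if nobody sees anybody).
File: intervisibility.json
["AB", "AD"]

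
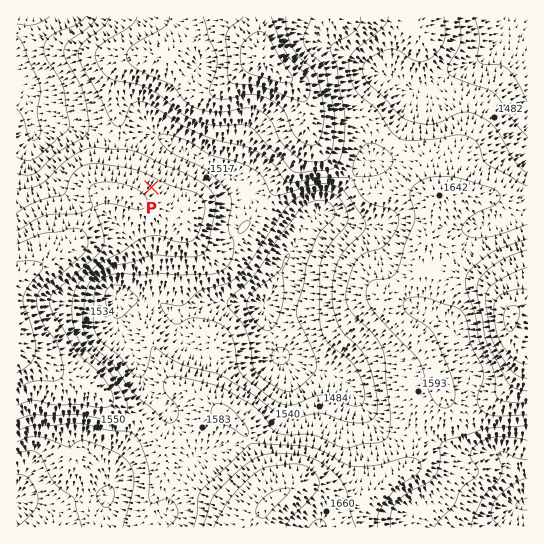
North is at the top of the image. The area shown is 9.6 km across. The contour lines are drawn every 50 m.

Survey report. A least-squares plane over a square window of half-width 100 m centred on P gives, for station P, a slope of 8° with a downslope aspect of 37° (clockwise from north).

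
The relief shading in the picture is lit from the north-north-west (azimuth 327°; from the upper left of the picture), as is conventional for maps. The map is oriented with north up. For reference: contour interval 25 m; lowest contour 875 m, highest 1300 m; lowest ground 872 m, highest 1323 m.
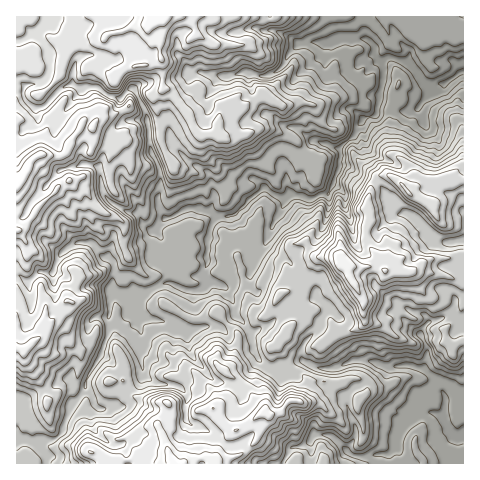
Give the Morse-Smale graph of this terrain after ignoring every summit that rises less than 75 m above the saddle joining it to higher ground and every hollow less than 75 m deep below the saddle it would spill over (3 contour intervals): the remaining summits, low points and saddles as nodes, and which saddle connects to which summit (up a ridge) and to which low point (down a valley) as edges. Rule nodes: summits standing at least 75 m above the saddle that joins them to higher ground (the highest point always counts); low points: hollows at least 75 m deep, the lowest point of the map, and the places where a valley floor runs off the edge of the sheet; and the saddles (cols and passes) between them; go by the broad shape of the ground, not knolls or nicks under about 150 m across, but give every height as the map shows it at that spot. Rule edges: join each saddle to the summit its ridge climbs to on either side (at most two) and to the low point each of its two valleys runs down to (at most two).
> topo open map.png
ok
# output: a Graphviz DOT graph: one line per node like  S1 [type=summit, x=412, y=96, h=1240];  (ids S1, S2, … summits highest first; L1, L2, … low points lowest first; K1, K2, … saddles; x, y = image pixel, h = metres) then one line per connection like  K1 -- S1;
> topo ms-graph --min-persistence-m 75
graph terrain {
  S1 [type=summit, x=17, y=180, h=1323];
  S2 [type=summit, x=150, y=21, h=1293];
  S3 [type=summit, x=172, y=461, h=1285];
  S4 [type=summit, x=341, y=260, h=1274];
  L1 [type=low, x=453, y=78, h=872];
  L2 [type=low, x=463, y=435, h=905];
  K1 [type=saddle, x=182, y=108, h=1187];
  K2 [type=saddle, x=270, y=369, h=1080];
  K3 [type=saddle, x=57, y=437, h=1071];
  K1 -- S1;
  K1 -- S2;
  K1 -- L1;
  K2 -- S3;
  K2 -- S4;
  K2 -- L1;
  K2 -- L2;
  K3 -- S1;
  K3 -- S3;
  K3 -- L1;
}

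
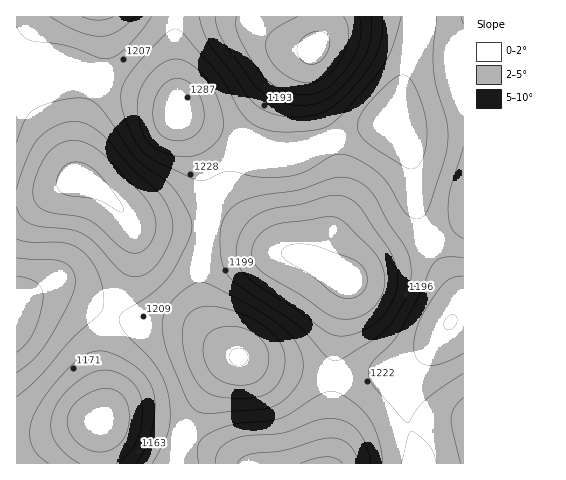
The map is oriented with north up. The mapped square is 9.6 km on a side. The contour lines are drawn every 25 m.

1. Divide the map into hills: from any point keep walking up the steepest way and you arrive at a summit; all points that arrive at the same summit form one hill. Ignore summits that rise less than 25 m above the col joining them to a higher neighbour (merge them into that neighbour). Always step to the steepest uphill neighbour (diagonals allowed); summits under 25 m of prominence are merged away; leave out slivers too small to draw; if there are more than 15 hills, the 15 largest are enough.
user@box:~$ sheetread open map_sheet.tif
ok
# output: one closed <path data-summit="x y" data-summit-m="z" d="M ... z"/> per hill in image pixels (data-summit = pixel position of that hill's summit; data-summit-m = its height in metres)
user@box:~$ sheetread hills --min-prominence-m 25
<path data-summit="238 357" data-summit-m="1303" d="M129 219l5 20 0 14-6 24-19 38-7 26-1 27 4 35-4 17-52 10-32-1-1 34 312 1 3-12 0-49 3-48 12-65 0-12-35-19-44-11-39-18-27-4-55 0-10-2z"/><path data-summit="178 112" data-summit-m="1293" d="M323 16l-281 0-10 17-6 17-3 23 1 11 7 18 27 42 18 34 26 13 31 31 13 4 55 0 22 2 15 5 29 15 34 7 20 9 1-9 14-40 3-25-3-31-19-50-6-26 0-27 11-22z"/><path data-summit="392 119" data-summit-m="1272" d="M463 16l-139 1-2 17-11 22 0 27 6 26 19 50 3 31-6 34-13 38 7 6 17 9 13-2 21-12 45-18 25-13 16-11z"/><path data-summit="451 322" data-summit-m="1276" d="M463 221l-15 11-25 13-45 18-21 12-11 3 0 12-9 46-4 32-4 96 135-1z"/><path data-summit="17 316" data-summit-m="1272" d="M80 179l-7 1-34 16-23 3 1 230 32 1 40-8 10 0 3-5 3-14-4-35 1-27 7-26 23-49 2-27-4-15-9-15-19-18z"/>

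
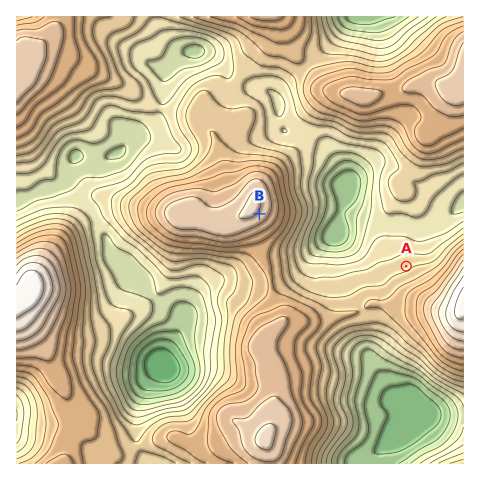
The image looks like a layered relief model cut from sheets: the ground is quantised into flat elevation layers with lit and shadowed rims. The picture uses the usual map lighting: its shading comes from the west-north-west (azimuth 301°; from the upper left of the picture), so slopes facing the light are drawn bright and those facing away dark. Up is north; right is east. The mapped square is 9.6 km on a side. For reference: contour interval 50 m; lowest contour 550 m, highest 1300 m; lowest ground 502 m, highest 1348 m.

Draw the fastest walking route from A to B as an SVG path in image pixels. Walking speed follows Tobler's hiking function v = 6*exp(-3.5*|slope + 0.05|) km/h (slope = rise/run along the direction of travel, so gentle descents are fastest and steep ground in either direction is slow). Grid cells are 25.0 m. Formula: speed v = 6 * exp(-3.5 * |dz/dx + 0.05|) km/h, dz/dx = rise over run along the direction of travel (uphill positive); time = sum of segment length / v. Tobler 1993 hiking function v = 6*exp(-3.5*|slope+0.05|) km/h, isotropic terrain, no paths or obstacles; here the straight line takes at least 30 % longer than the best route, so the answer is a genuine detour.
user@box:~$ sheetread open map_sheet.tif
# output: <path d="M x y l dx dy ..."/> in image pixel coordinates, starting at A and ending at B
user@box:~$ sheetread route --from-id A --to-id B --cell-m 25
<path d="M406 266l-2 1-26 0-4 3-74 0-7-4-21-21-6-11 0-7-6-12-1-1"/>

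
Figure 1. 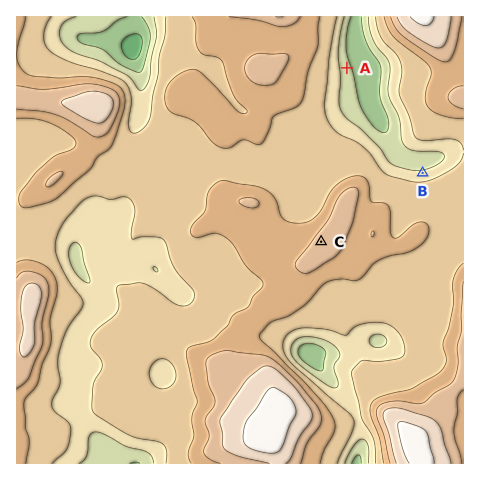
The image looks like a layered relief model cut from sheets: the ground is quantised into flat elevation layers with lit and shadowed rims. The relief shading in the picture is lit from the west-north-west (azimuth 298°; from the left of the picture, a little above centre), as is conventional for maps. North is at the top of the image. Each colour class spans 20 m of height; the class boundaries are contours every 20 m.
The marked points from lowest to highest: A B C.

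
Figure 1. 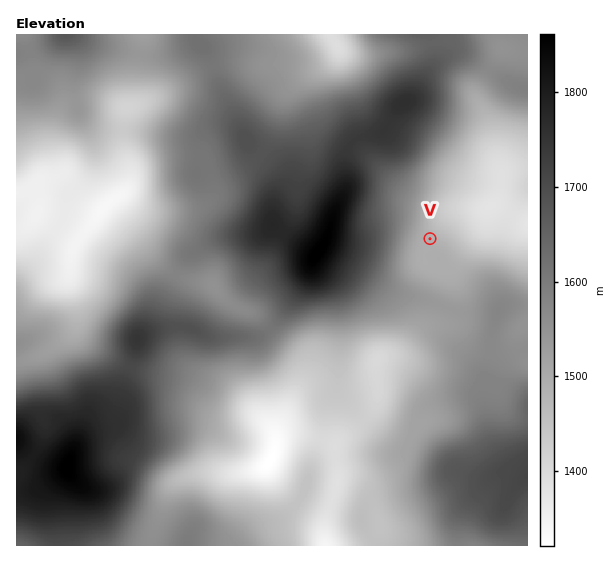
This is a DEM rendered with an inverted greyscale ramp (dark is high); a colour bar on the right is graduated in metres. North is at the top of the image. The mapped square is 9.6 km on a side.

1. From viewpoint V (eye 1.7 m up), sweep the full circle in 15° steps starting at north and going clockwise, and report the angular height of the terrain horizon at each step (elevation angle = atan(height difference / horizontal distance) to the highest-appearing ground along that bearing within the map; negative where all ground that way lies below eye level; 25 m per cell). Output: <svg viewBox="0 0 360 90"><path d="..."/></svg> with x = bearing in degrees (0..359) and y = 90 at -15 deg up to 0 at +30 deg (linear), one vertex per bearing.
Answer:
<svg viewBox="0 0 360 90"><path d="M0 50l15 6 15 0 15 6 15 2 15 2 15 0 15-4 15-6 15-2 15 1 15 0 15 0 15-1 15-2 15-2 15-5 15-5 15-3 15 0 15 2 15 5 15 2 15-1"/></svg>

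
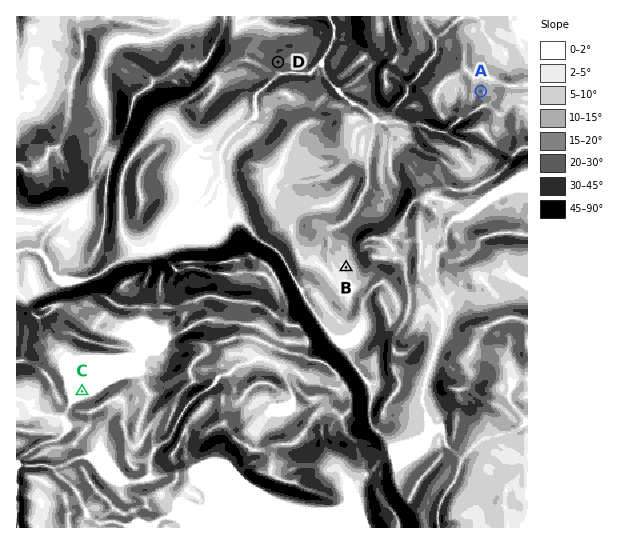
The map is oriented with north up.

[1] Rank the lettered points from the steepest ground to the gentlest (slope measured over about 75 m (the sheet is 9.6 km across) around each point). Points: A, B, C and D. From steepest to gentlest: D A B C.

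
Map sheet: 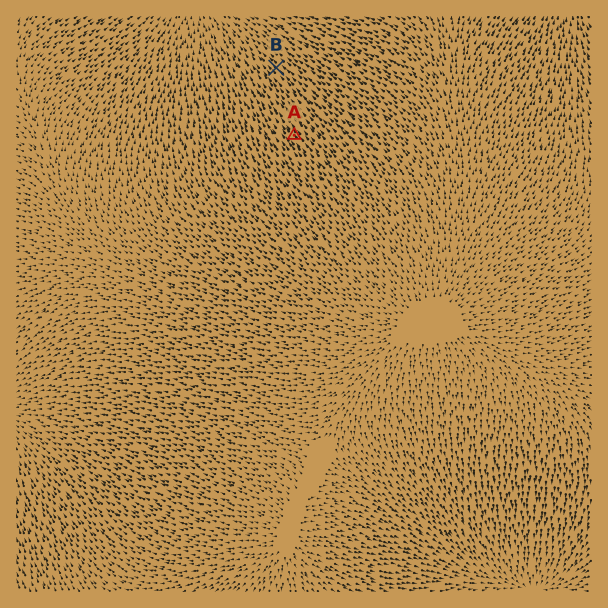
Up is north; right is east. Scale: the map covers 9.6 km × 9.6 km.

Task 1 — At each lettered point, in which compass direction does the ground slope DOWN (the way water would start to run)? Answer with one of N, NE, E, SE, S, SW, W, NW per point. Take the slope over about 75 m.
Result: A NW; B NW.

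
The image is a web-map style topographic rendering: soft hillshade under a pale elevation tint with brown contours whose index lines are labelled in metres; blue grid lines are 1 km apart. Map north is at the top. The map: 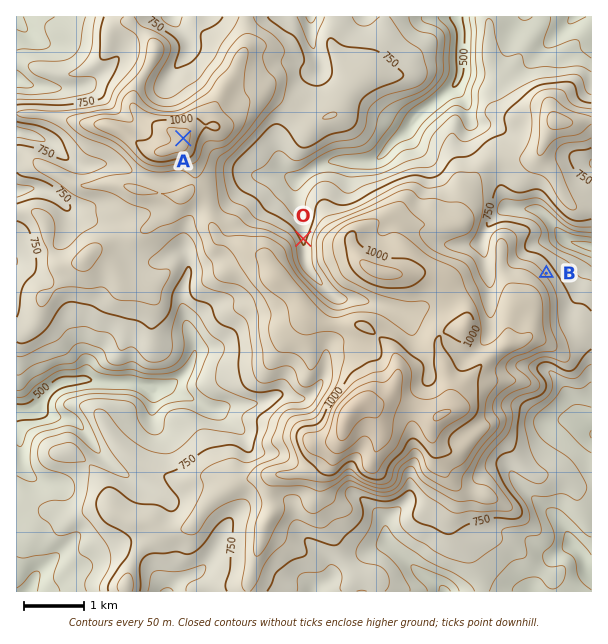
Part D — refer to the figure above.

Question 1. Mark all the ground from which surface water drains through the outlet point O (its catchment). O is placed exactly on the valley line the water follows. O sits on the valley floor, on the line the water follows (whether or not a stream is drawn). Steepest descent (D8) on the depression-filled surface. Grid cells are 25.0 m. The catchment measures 4.351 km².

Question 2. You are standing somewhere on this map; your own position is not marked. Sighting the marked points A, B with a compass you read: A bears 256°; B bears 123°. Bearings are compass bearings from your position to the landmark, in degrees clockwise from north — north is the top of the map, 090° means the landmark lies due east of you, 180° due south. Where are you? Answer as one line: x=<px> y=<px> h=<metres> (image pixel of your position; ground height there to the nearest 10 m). x=295 y=110 h=790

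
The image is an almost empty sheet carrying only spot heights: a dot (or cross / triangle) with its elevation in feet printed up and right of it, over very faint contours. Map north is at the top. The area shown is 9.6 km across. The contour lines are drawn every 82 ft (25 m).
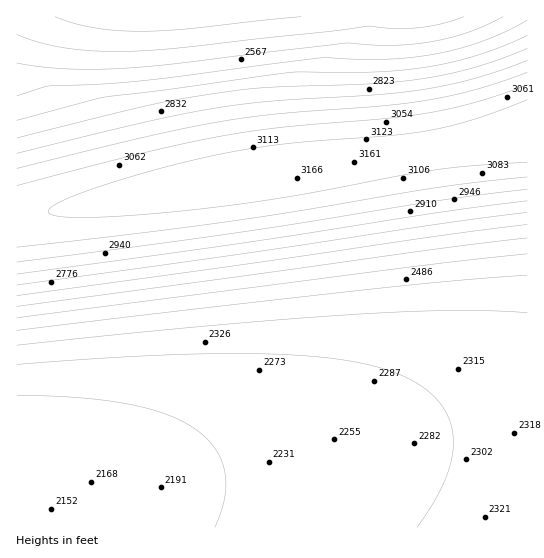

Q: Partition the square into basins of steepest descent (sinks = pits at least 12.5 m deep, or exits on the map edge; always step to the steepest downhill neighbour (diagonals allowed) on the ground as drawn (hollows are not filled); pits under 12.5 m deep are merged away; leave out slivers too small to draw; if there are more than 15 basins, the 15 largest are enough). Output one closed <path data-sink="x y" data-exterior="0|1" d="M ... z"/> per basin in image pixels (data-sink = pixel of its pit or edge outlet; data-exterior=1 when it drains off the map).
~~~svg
<path data-sink="17 522" data-exterior="1" d="M527 132l-78 16-194 27-238 42-1 310 511 1z"/><path data-sink="153 17" data-exterior="1" d="M527 16l-510 0-1 201 13-1 226-41 186-26 86-17z"/>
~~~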